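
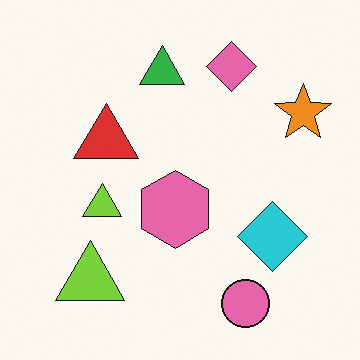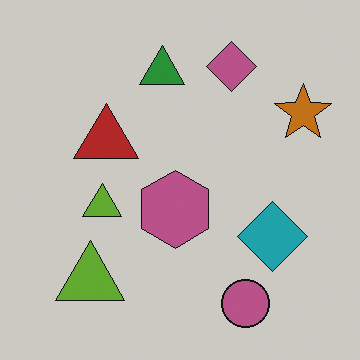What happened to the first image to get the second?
The image was slightly darkened.

Every pixel — background and shapes alike — is uniformly darkened.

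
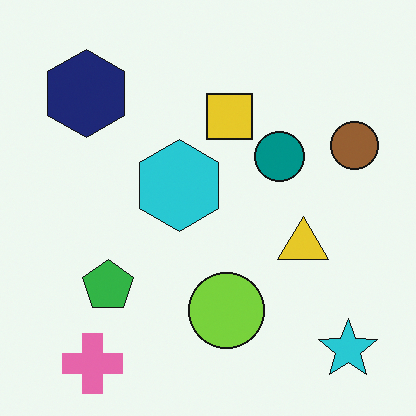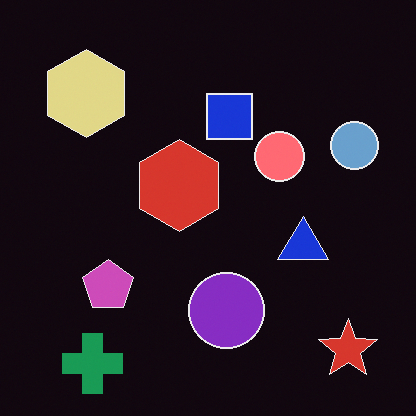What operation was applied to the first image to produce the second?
Color-inverted (negative).

The light background has become dark and every shape's color is its complement — a photographic negative.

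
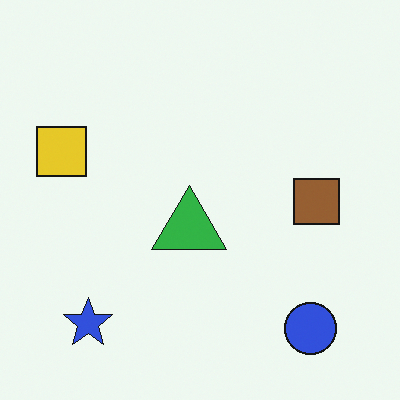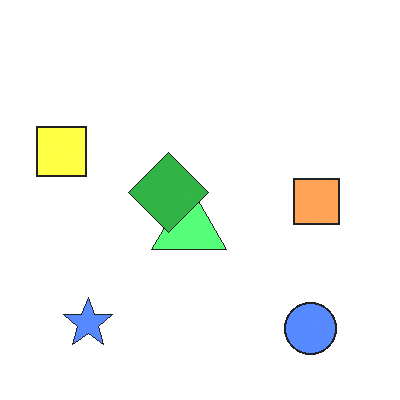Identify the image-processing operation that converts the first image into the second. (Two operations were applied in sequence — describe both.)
The transformation is: substantially brightened, then overlaid with an additional green diamond.

Every pixel — background and shapes alike — is uniformly brightened. A green diamond appears in the second image that is absent from the first.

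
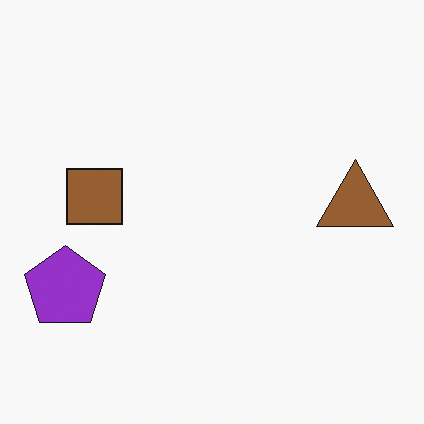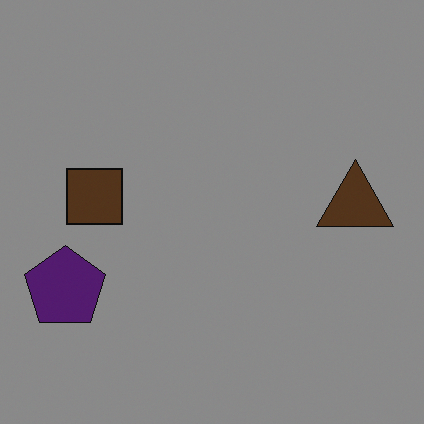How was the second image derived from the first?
It was noticeably darkened.

Every pixel — background and shapes alike — is uniformly darkened.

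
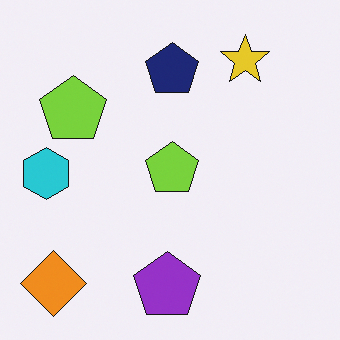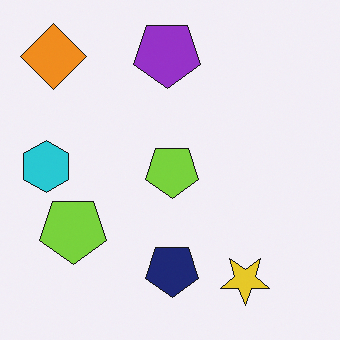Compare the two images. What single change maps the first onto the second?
The image was flipped vertically (top ↔ bottom).

The purple pentagon is in the bottom of the first image and the top of the second — shapes on opposite sides of the horizontal midline have swapped in a mirror flip.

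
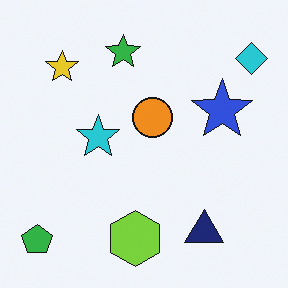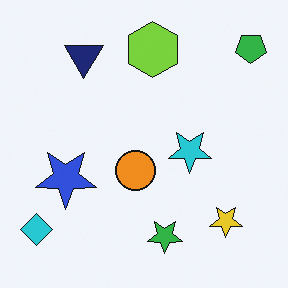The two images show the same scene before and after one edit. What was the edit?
The transformation is: rotated 180°.

The green pentagon sits in the bottom-left of the first image and the top-right of the second — consistent with a whole-image 180° rotation.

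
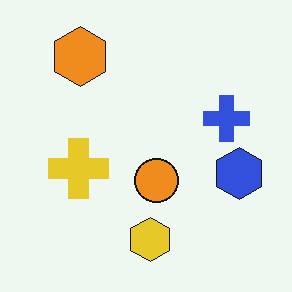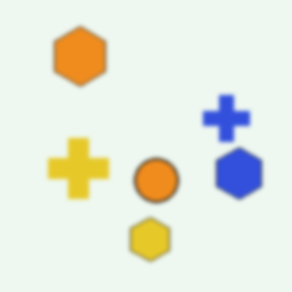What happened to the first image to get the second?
Given a subtle gaussian blur.

Shape edges and outlines are uniformly softened across the whole image.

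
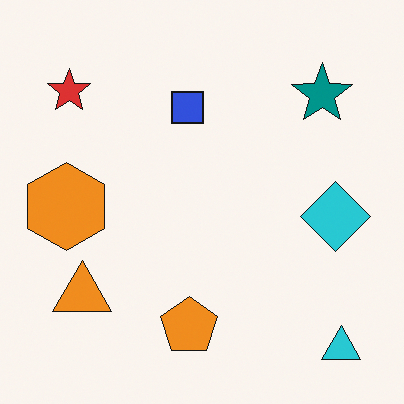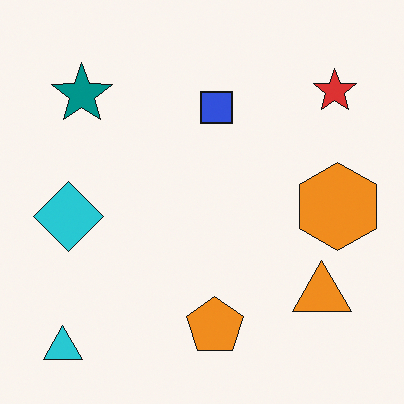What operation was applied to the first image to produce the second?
This is the original image flipped horizontally (left ↔ right).

The cyan triangle is in the bottom-right of the first image and the bottom-left of the second — shapes on opposite sides of the vertical midline have swapped in a mirror flip.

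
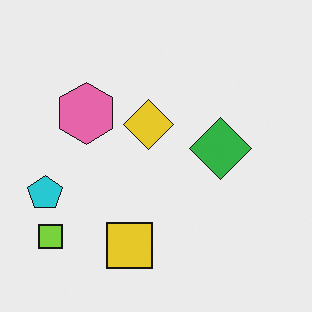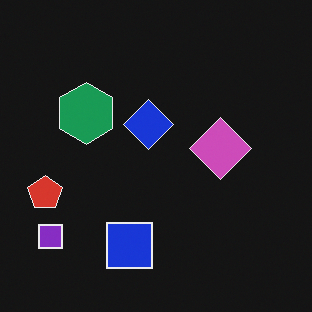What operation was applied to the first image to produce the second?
The transformation is: color-inverted (negative).

The light background has become dark and every shape's color is its complement — a photographic negative.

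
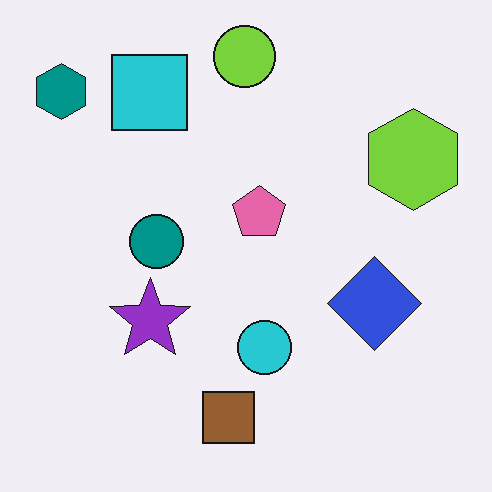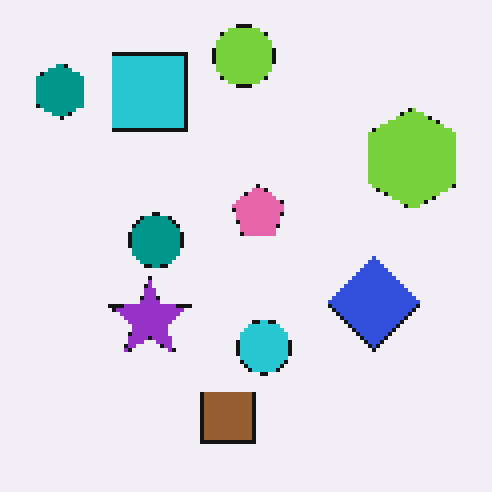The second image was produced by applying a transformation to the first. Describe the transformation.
This is the original image mildly pixelated.

Shapes are reduced to large square blocks; fine edges and outlines are lost — a downscale-then-upscale (mosaic) effect.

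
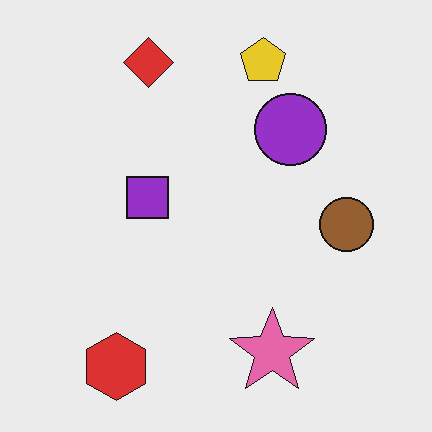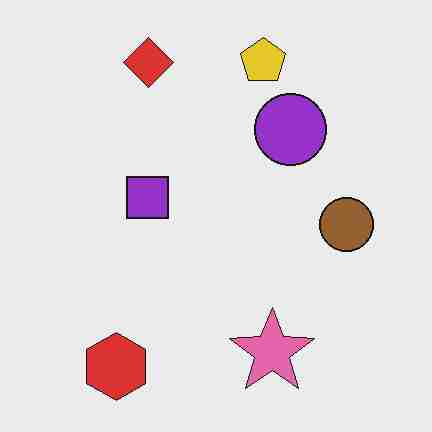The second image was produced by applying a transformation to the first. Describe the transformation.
Heavily JPEG-compressed with obvious blocking artifacts.

Blocky 8×8 compression artifacts appear around shape edges and the flat background shows ringing — characteristic JPEG degradation.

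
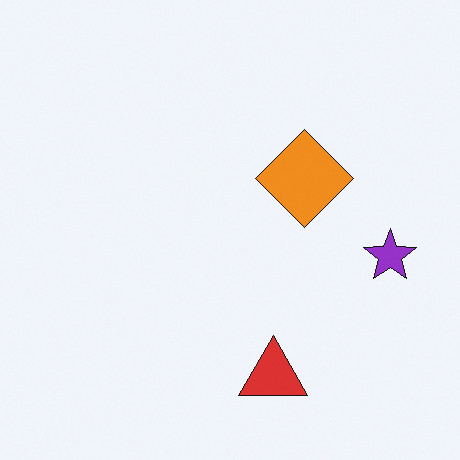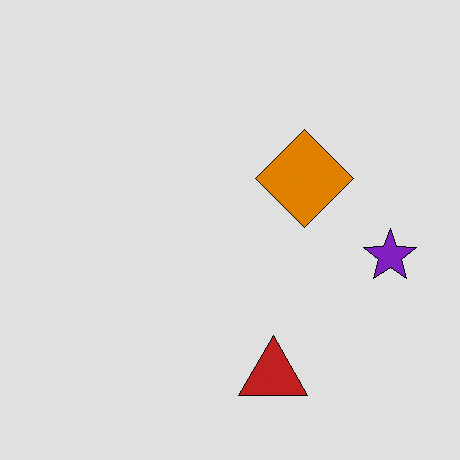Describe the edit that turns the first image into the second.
The second image is the first posterized to a reduced palette.

Each flat color has snapped to a coarser quantized level — most visibly, the near-white background has dropped to a flat grey.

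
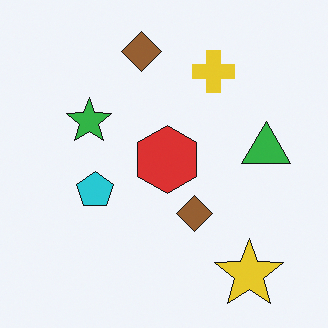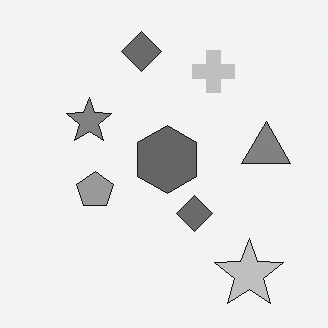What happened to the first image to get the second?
The image was converted to grayscale.

All color is removed — every shape is now a shade of grey.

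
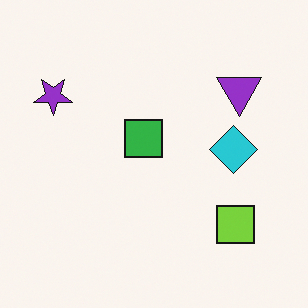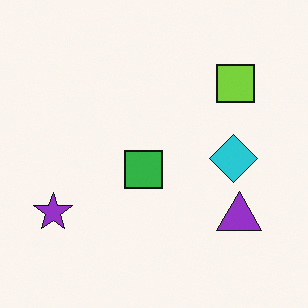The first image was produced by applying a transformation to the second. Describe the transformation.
This is the original image flipped vertically (top ↔ bottom).

The lime square is in the top-right of the second image and the bottom-right of the first — shapes on opposite sides of the horizontal midline have swapped in a mirror flip.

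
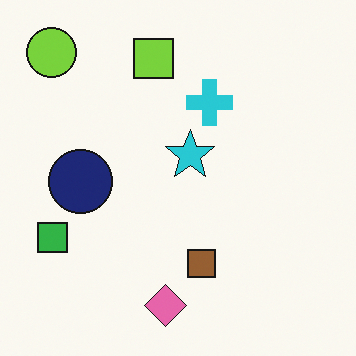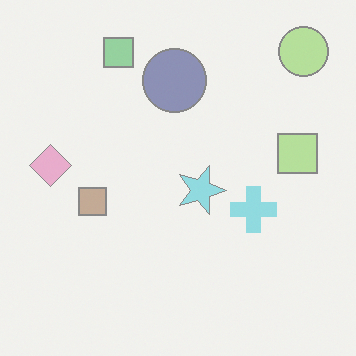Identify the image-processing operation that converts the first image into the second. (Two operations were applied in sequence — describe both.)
This is the original image rotated 90° clockwise, then given much lower contrast.

The lime circle sits in the top-left of the first image and the top-right of the second — consistent with a whole-image 90° clockwise rotation. Tones are pushed toward mid-grey across the whole image — a global contrast change.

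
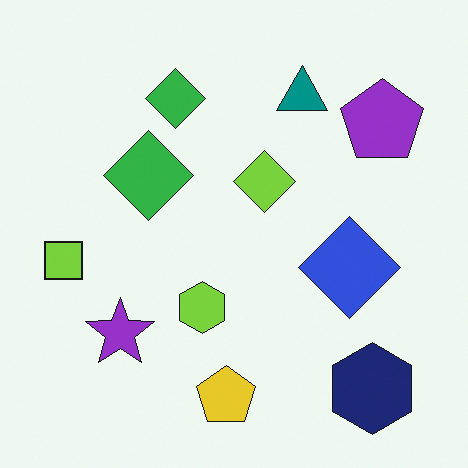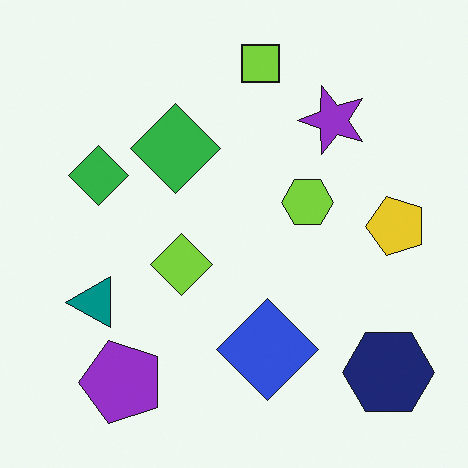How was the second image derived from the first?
The image was transposed (reflected across the top-left ↔ bottom-right diagonal).

Shapes have swapped their row and column positions — what was in the top-right is now in the bottom-left — a diagonal reflection.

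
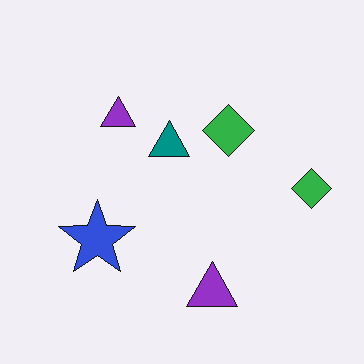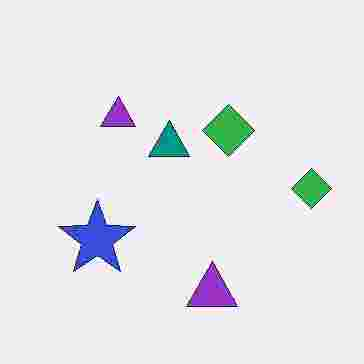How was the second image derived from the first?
The image was heavily JPEG-compressed with obvious blocking artifacts.

Blocky 8×8 compression artifacts appear around shape edges and the flat background shows ringing — characteristic JPEG degradation.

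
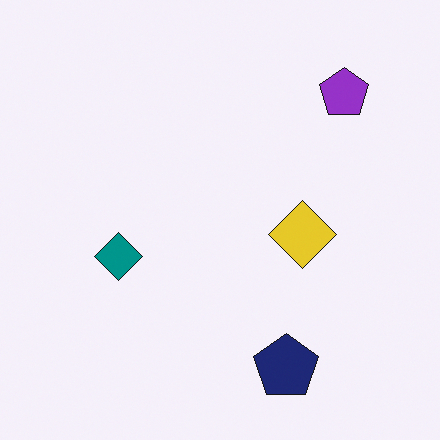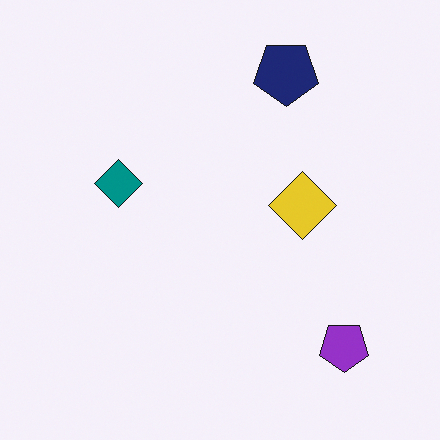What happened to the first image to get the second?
This is the original image flipped vertically (top ↔ bottom).

The navy pentagon is in the bottom of the first image and the top of the second — shapes on opposite sides of the horizontal midline have swapped in a mirror flip.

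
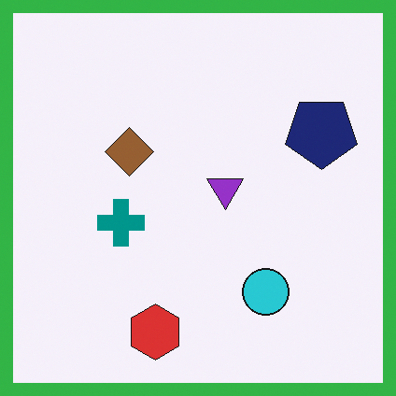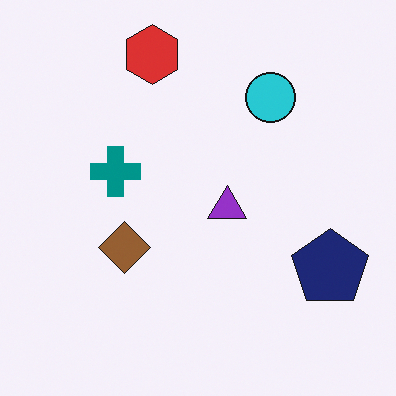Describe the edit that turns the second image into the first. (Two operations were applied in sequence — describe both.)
The first image is the second flipped vertically (top ↔ bottom), then framed with a green border.

The red hexagon is in the top of the second image and the bottom of the first — shapes on opposite sides of the horizontal midline have swapped in a mirror flip. A solid green frame runs around the edge of the first image, with the content slightly shrunk inside it.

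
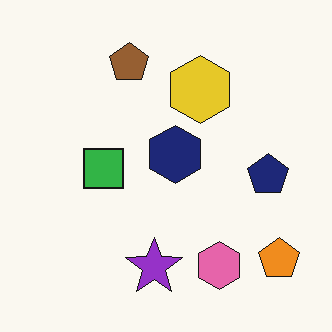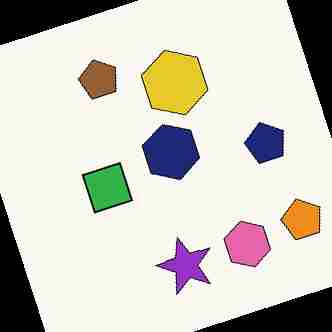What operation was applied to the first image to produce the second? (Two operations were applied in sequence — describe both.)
It was rotated counter-clockwise by a clearly visible amount, then heavily JPEG-compressed with obvious blocking artifacts.

Every shape is tilted by the same angle and the image corners show triangular fill wedges — a whole-image rotation by a non-right angle. Blocky 8×8 compression artifacts appear around shape edges and the flat background shows ringing — characteristic JPEG degradation.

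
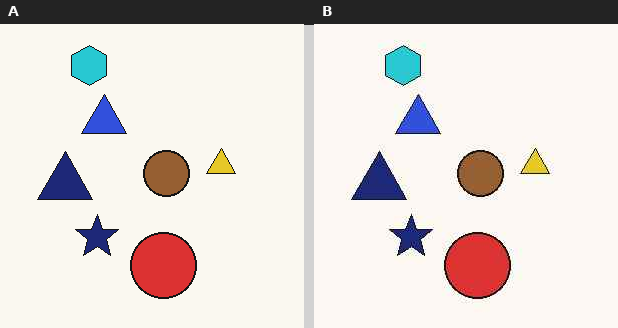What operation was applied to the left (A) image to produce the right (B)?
This is the original image JPEG-compressed with visible artifacts.

Blocky 8×8 compression artifacts appear around shape edges and the flat background shows ringing — characteristic JPEG degradation.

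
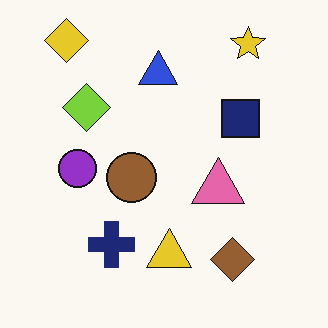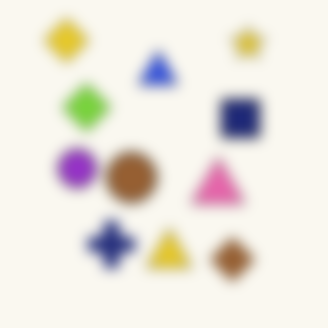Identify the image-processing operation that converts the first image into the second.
This is the original image strongly gaussian-blurred.

Shape edges and outlines are uniformly softened across the whole image.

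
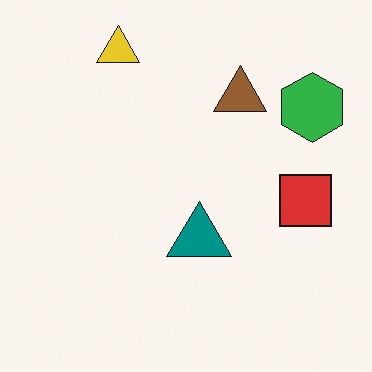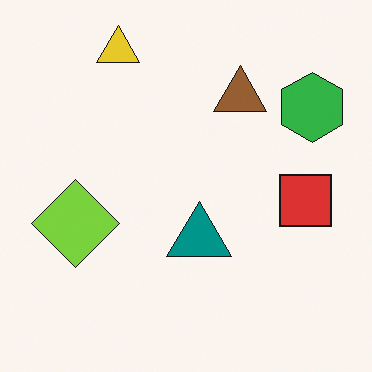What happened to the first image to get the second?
The image was overlaid with an additional lime diamond.

A lime diamond appears in the second image that is absent from the first.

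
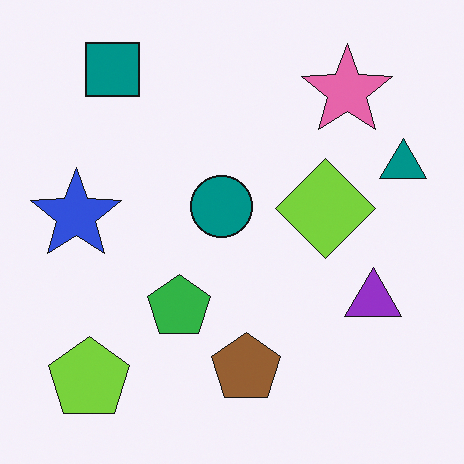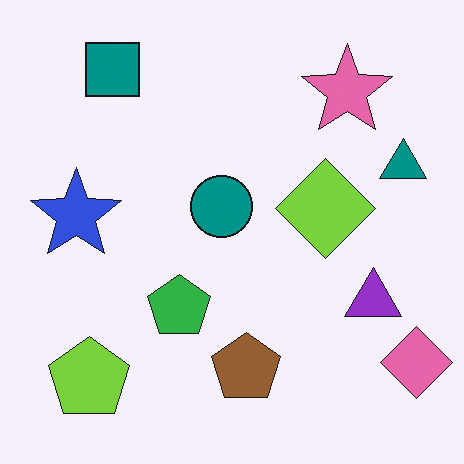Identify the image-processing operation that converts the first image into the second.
This is the original image overlaid with an additional pink diamond.

A pink diamond appears in the second image that is absent from the first.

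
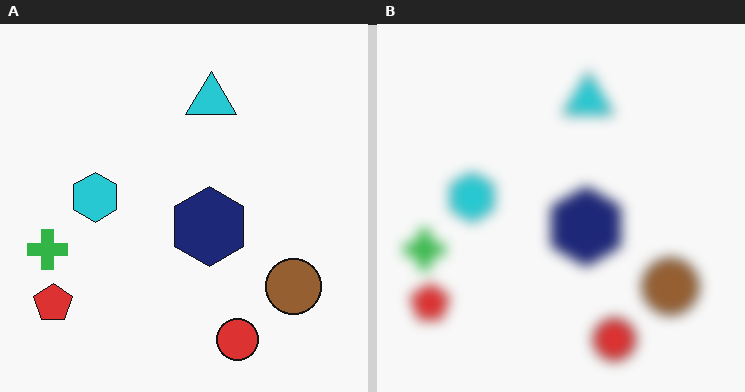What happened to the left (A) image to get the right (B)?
This is the original image strongly gaussian-blurred.

Shape edges and outlines are uniformly softened across the whole image.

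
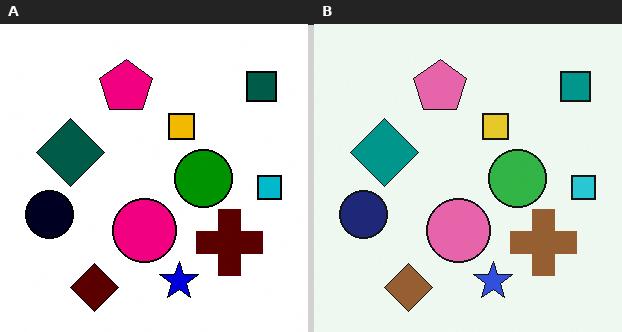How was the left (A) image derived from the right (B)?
The transformation is: given much higher contrast.

Tones are pushed away from mid-grey across the whole image — a global contrast change.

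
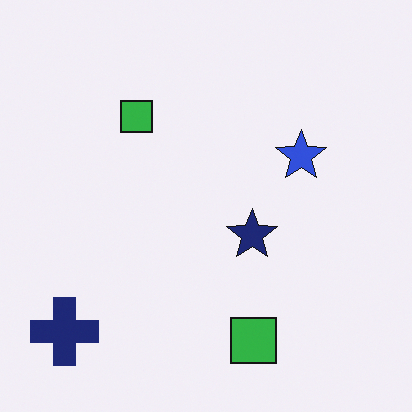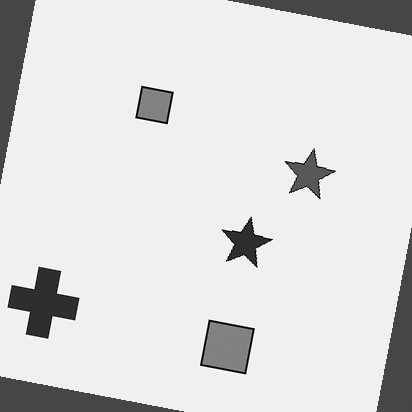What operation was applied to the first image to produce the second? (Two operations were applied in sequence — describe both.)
This is the original image converted to grayscale, then rotated clockwise by a few degrees.

All color is removed — every shape is now a shade of grey. Every shape is tilted by the same angle and the image corners show triangular fill wedges — a whole-image rotation by a non-right angle.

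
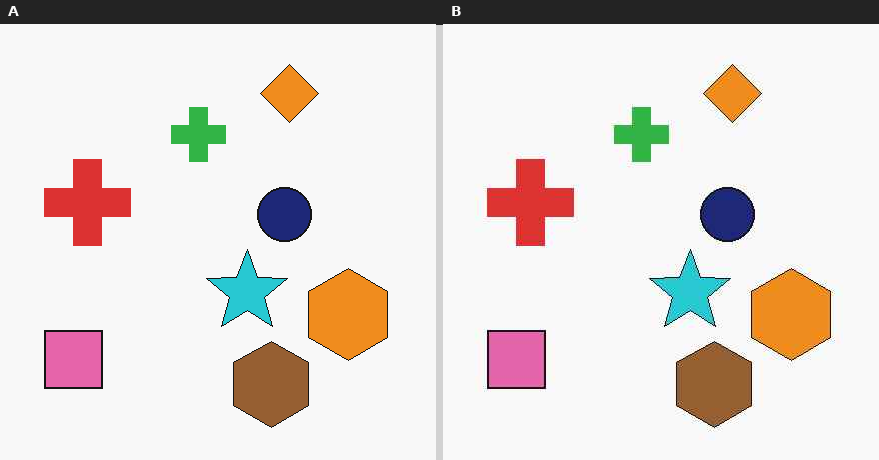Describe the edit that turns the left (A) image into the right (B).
It was given moderate JPEG compression.

Blocky 8×8 compression artifacts appear around shape edges and the flat background shows ringing — characteristic JPEG degradation.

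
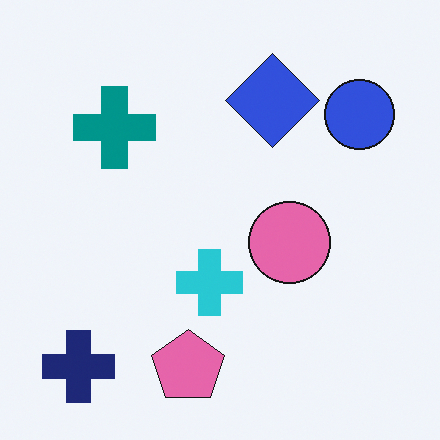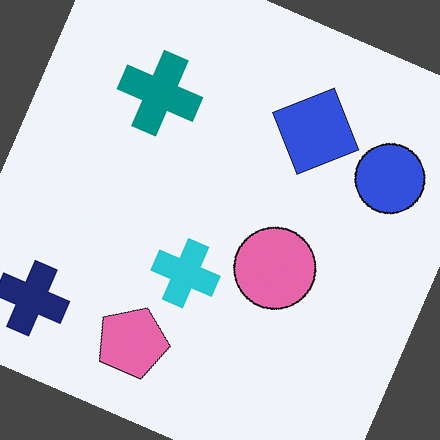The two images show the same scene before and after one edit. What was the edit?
The transformation is: rotated clockwise by a moderate amount.

Every shape is tilted by the same angle and the image corners show triangular fill wedges — a whole-image rotation by a non-right angle.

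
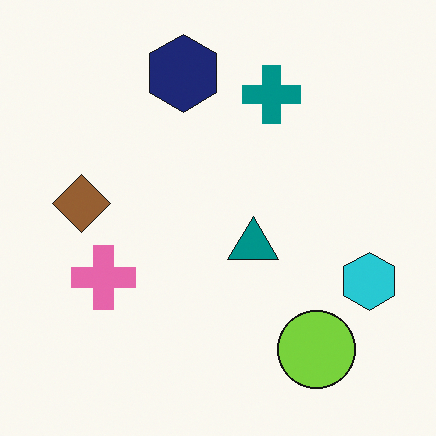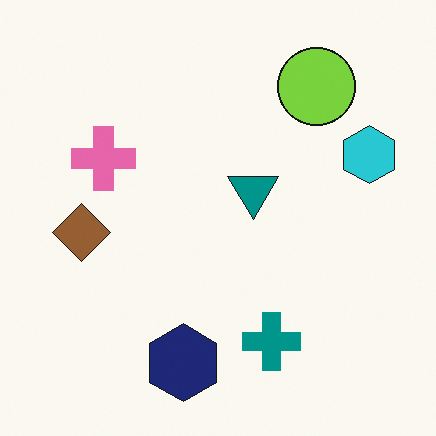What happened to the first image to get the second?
The image was flipped vertically (top ↔ bottom).

The navy hexagon is in the top of the first image and the bottom of the second — shapes on opposite sides of the horizontal midline have swapped in a mirror flip.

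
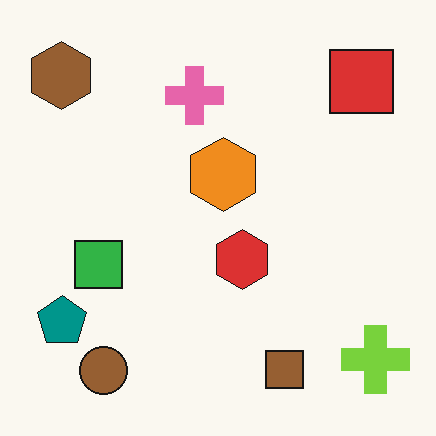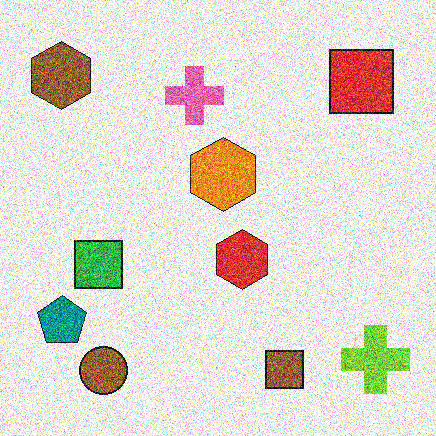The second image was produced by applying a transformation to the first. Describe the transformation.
The second image is the first degraded with heavy additive noise.

Random speckle covers the whole image, including the flat background.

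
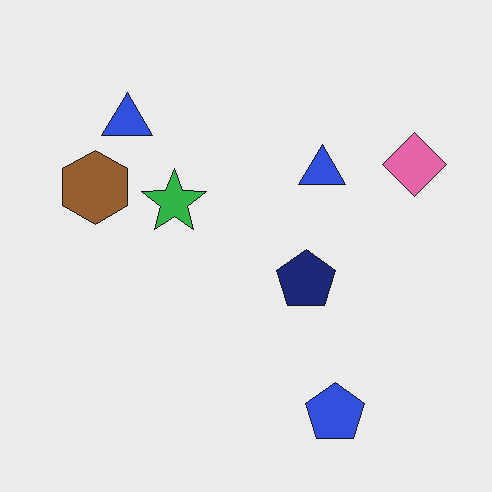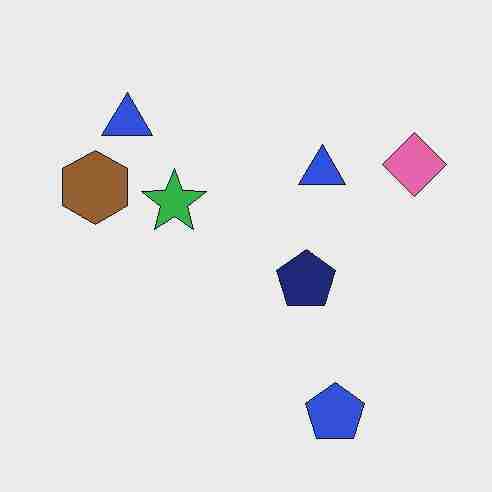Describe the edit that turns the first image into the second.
The second image is the first heavily JPEG-compressed with obvious blocking artifacts.

Blocky 8×8 compression artifacts appear around shape edges and the flat background shows ringing — characteristic JPEG degradation.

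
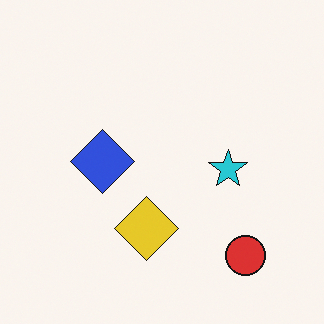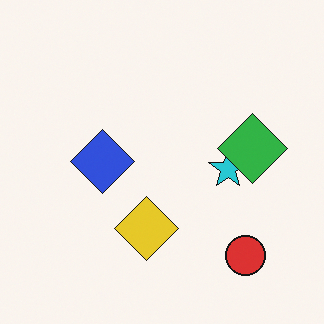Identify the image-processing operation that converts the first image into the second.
Overlaid with an additional green diamond.

A green diamond appears in the second image that is absent from the first.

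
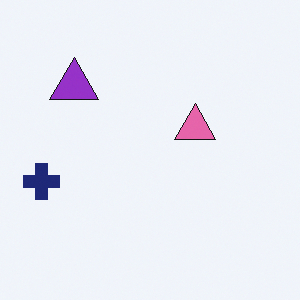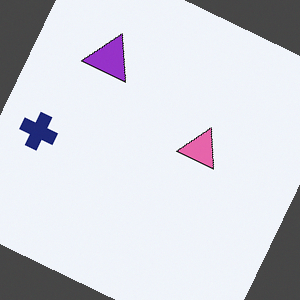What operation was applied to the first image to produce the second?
It was rotated clockwise by a moderate amount.

Every shape is tilted by the same angle and the image corners show triangular fill wedges — a whole-image rotation by a non-right angle.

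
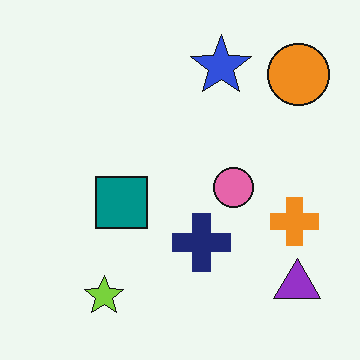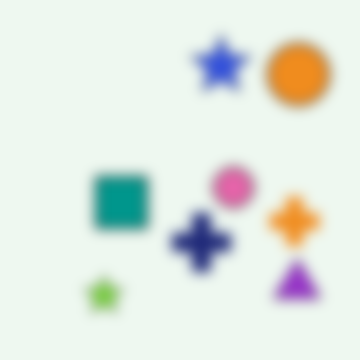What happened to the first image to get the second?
This is the original image heavily blurred.

Shape edges and outlines are uniformly softened across the whole image.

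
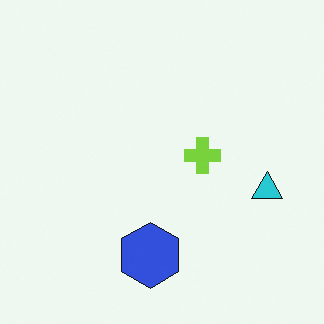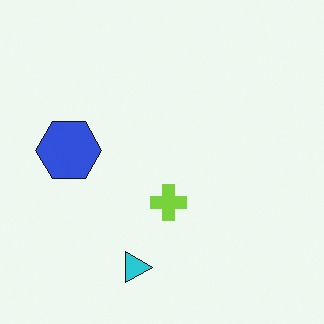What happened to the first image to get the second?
It was rotated 90° clockwise.

The cyan triangle sits in the right of the first image and the bottom of the second — consistent with a whole-image 90° clockwise rotation.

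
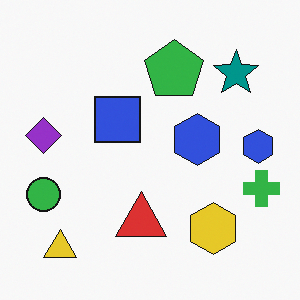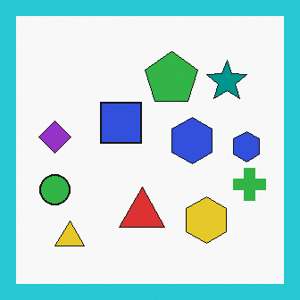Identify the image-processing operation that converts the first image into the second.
This is the original image framed with a cyan border.

A solid cyan frame runs around the edge of the second image, with the content slightly shrunk inside it.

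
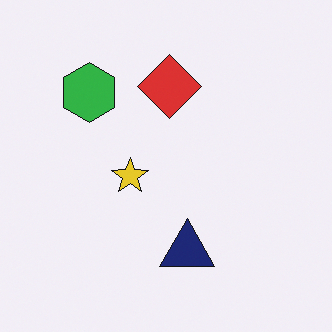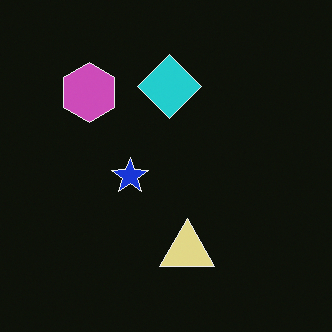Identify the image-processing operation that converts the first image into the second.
The transformation is: color-inverted (negative).

The light background has become dark and every shape's color is its complement — a photographic negative.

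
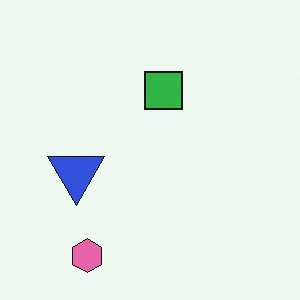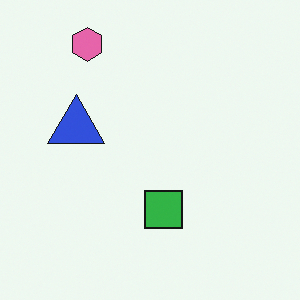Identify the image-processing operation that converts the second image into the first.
The first image is the second flipped vertically (top ↔ bottom).

The pink hexagon is in the top-left of the second image and the bottom-left of the first — shapes on opposite sides of the horizontal midline have swapped in a mirror flip.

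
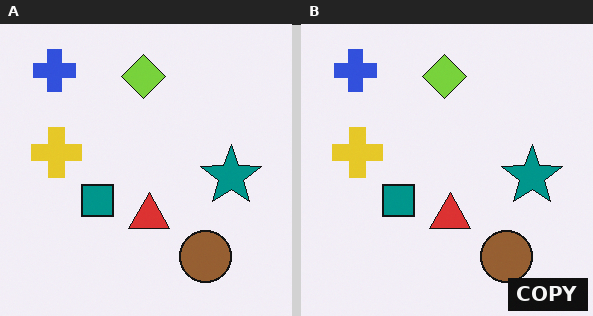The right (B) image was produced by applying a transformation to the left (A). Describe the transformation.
The right (B) image is the left (A) watermarked with the text "COPY" in the lower-right corner.

A dark label reading "COPY" appears in the lower-right corner.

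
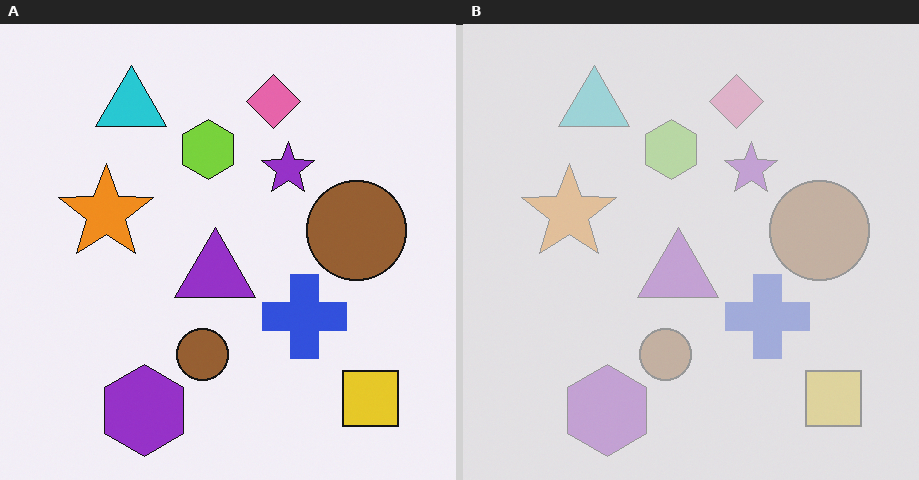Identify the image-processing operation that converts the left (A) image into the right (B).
The image was washed out (contrast reduced).

Tones are pushed toward mid-grey across the whole image — a global contrast change.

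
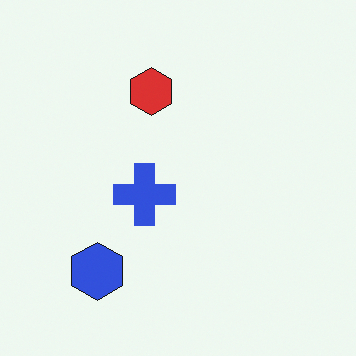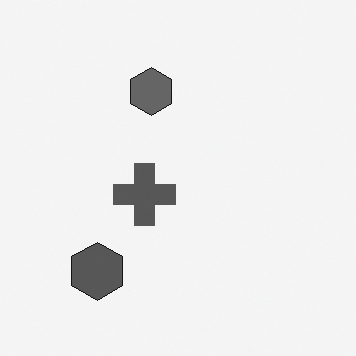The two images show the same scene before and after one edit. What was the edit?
The transformation is: converted to grayscale.

All color is removed — every shape is now a shade of grey.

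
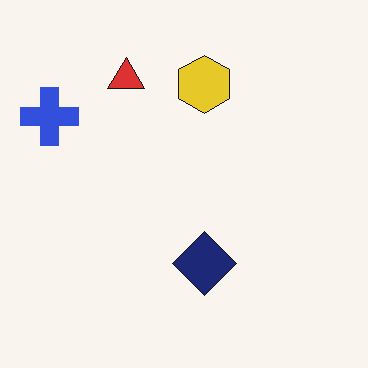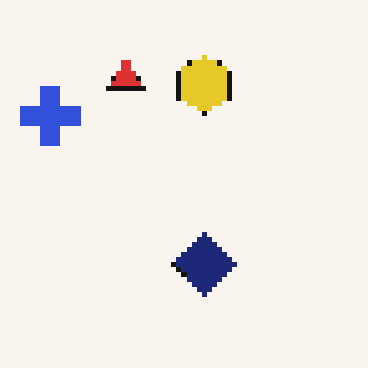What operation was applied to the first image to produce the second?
The transformation is: lightly pixelated (a mild mosaic effect).

Shapes are reduced to large square blocks; fine edges and outlines are lost — a downscale-then-upscale (mosaic) effect.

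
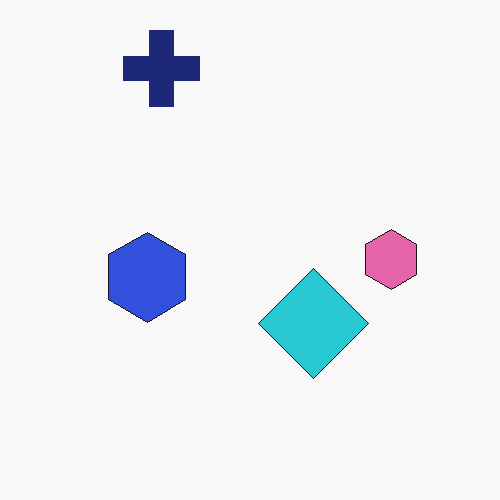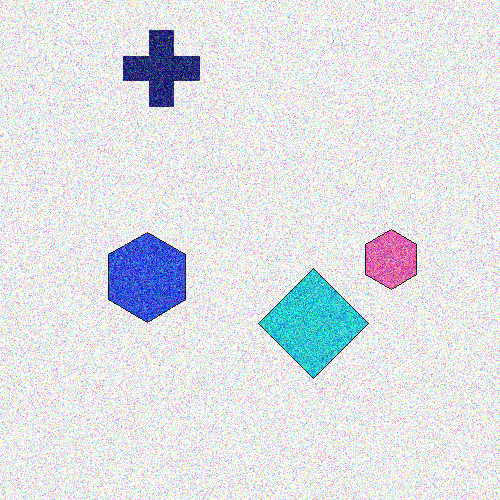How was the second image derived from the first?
The second image is the first degraded with a thick layer of grain.

Random speckle covers the whole image, including the flat background.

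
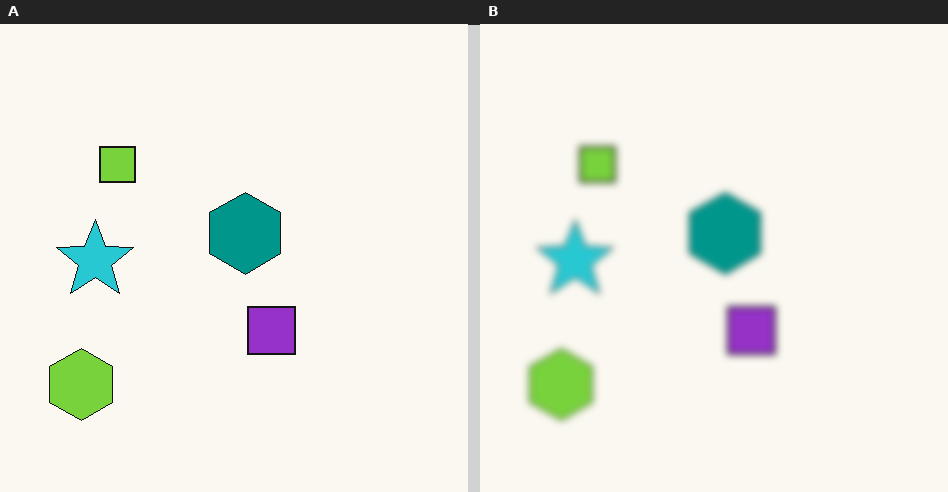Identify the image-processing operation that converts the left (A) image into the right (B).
The transformation is: noticeably gaussian-blurred.

Shape edges and outlines are uniformly softened across the whole image.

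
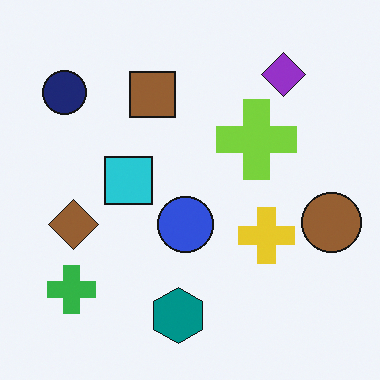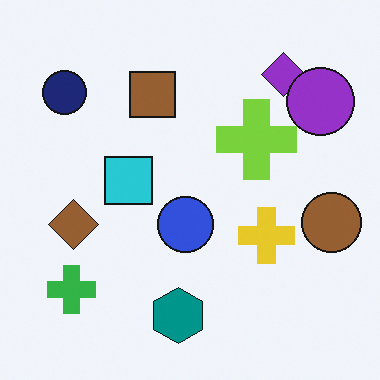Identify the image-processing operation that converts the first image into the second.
This is the original image overlaid with an additional purple circle.

A purple circle appears in the second image that is absent from the first.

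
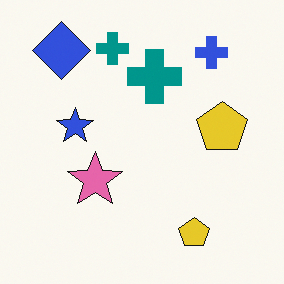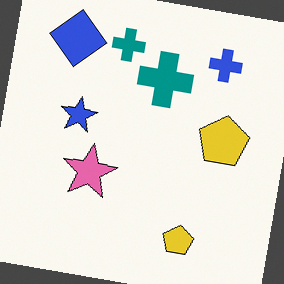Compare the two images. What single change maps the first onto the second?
It was rotated clockwise by a few degrees.

Every shape is tilted by the same angle and the image corners show triangular fill wedges — a whole-image rotation by a non-right angle.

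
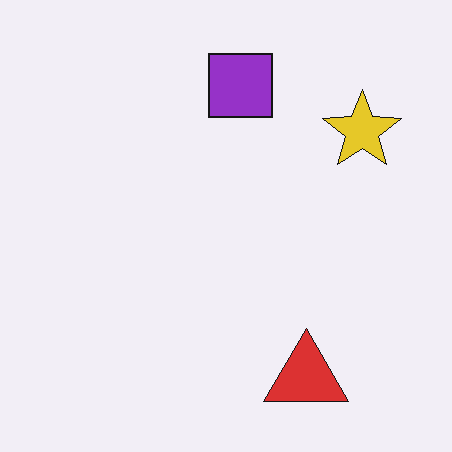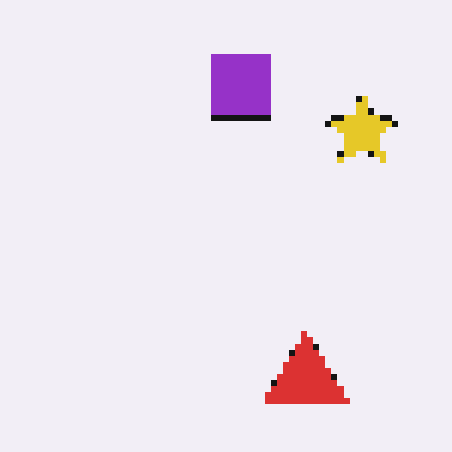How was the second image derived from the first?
Moderately pixelated.

Shapes are reduced to large square blocks; fine edges and outlines are lost — a downscale-then-upscale (mosaic) effect.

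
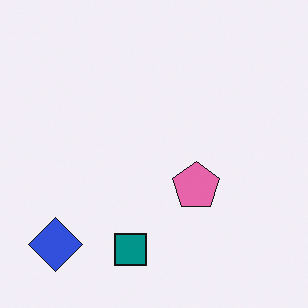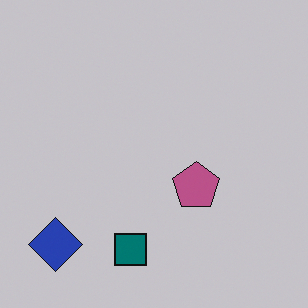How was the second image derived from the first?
Slightly darkened.

Every pixel — background and shapes alike — is uniformly darkened.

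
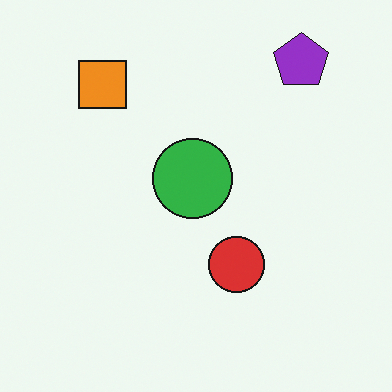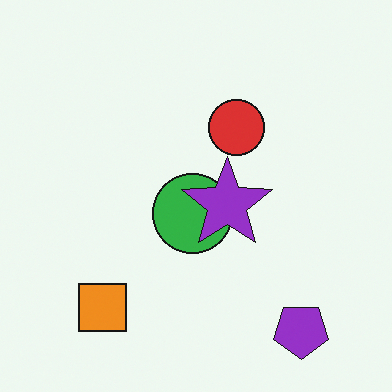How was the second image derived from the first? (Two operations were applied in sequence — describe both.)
The second image is the first flipped vertically (top ↔ bottom), then overlaid with an additional purple star.

The purple pentagon is in the top-right of the first image and the bottom-right of the second — shapes on opposite sides of the horizontal midline have swapped in a mirror flip. A purple star appears in the second image that is absent from the first.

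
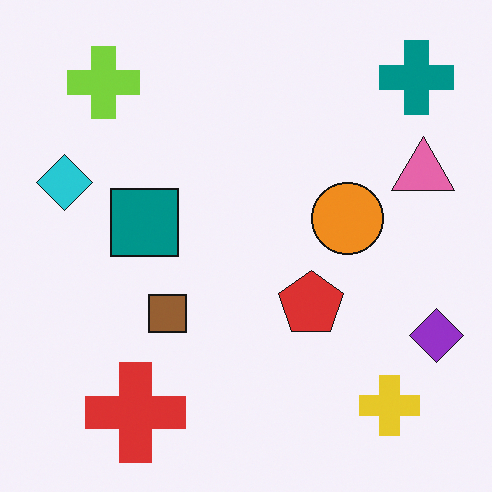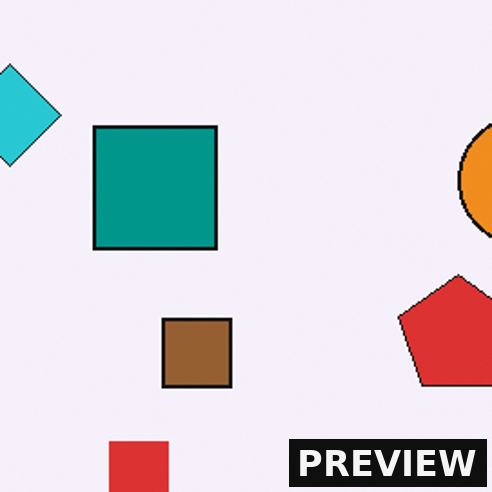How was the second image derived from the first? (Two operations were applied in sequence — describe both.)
It was cropped tightly and scaled back up, then watermarked with the text "PREVIEW" in the lower-right corner.

The visible shapes are larger and the field of view is narrower; shapes near the original edges may be partly or wholly outside the frame — a crop-and-rescale. A dark label reading "PREVIEW" appears in the lower-right corner.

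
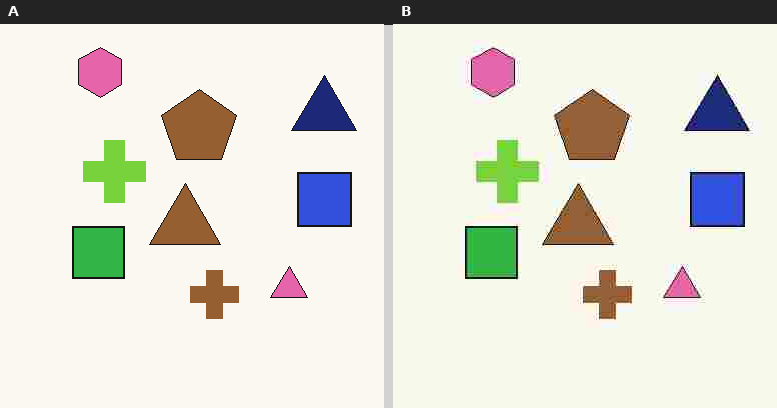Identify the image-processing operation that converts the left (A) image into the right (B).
The transformation is: heavily JPEG-compressed with obvious blocking artifacts.

Blocky 8×8 compression artifacts appear around shape edges and the flat background shows ringing — characteristic JPEG degradation.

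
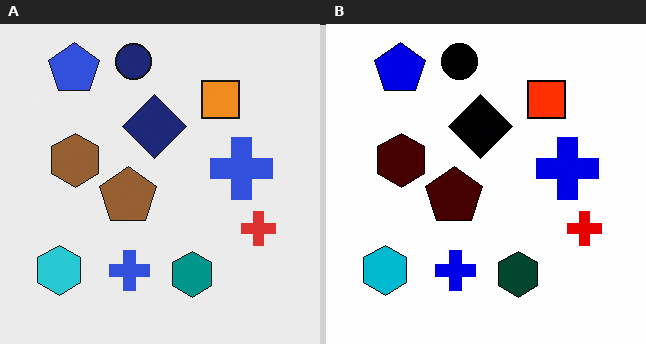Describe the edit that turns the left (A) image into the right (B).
The image was boosted in contrast.

Tones are pushed away from mid-grey across the whole image — a global contrast change.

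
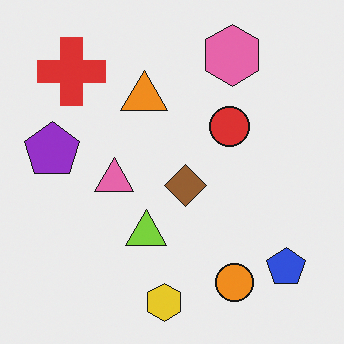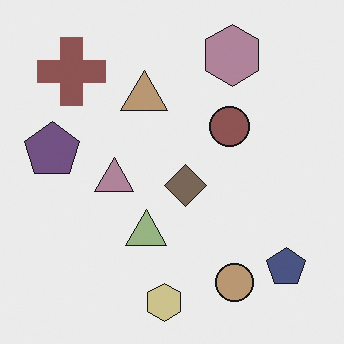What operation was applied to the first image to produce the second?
The transformation is: heavily desaturated.

All colors are more muted and greyish — a global saturation change.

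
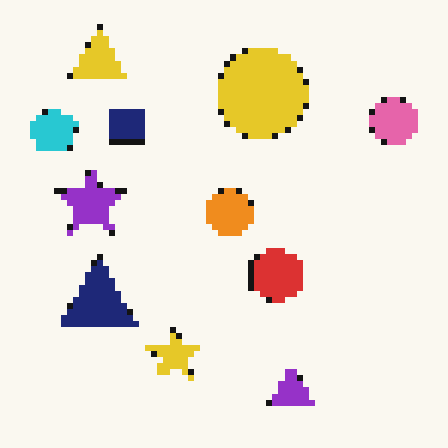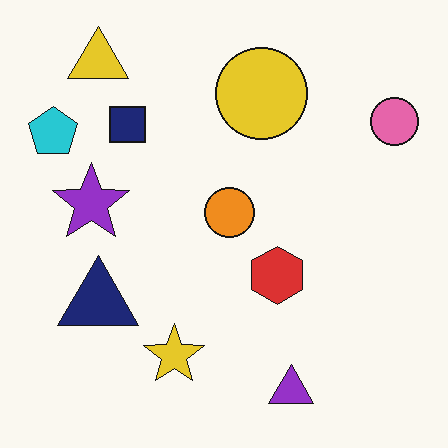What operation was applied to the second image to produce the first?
Moderately pixelated.

Shapes are reduced to large square blocks; fine edges and outlines are lost — a downscale-then-upscale (mosaic) effect.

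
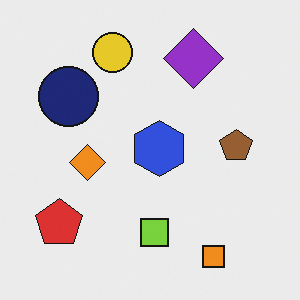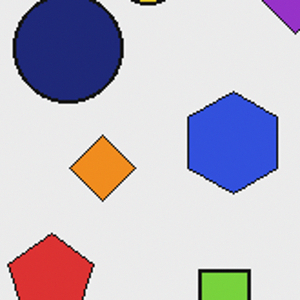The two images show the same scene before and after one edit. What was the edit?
The image was cropped tightly and scaled back up.

The visible shapes are larger and the field of view is narrower; shapes near the original edges may be partly or wholly outside the frame — a crop-and-rescale.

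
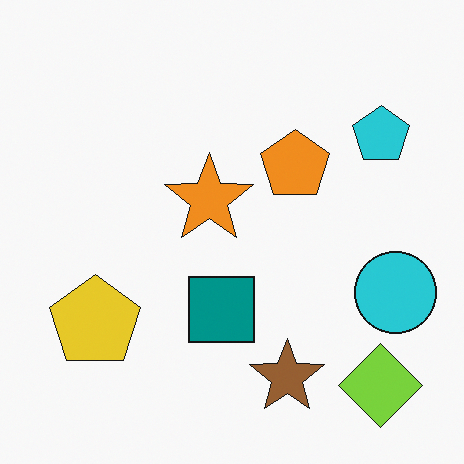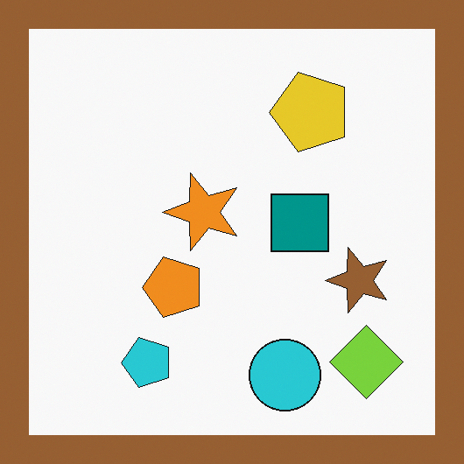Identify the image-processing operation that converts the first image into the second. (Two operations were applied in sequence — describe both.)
The image was transposed (reflected across the top-left ↔ bottom-right diagonal), then framed with a brown border.

Shapes have swapped their row and column positions — what was in the top-right is now in the bottom-left — a diagonal reflection. A solid brown frame runs around the edge of the second image, with the content slightly shrunk inside it.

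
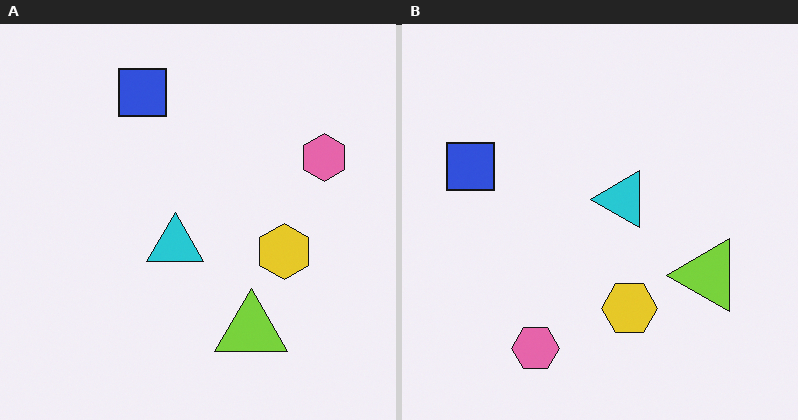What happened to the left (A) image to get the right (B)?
The image was transposed (reflected across the top-left ↔ bottom-right diagonal).

Shapes have swapped their row and column positions — what was in the top-right is now in the bottom-left — a diagonal reflection.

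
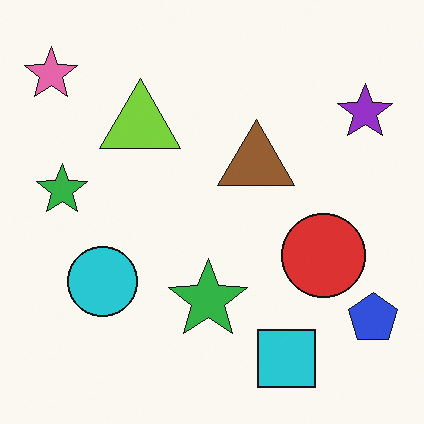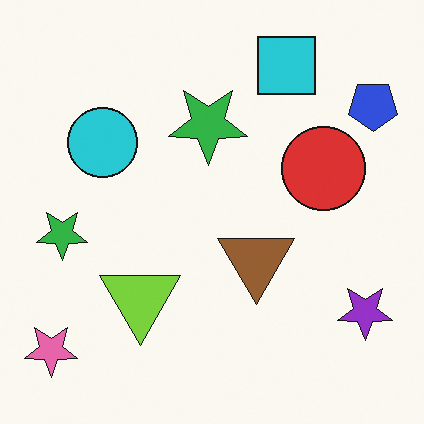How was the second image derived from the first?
This is the original image flipped vertically (top ↔ bottom).

The cyan square is in the bottom-right of the first image and the top-right of the second — shapes on opposite sides of the horizontal midline have swapped in a mirror flip.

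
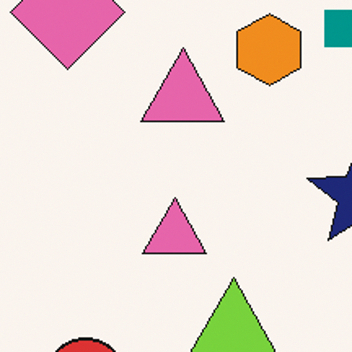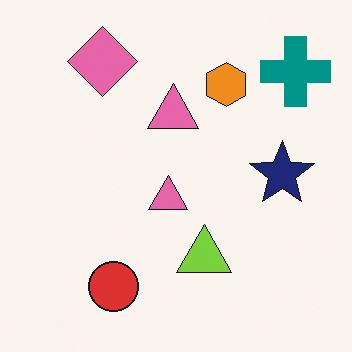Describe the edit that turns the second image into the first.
The transformation is: cropped to a noticeably smaller region and rescaled.

The visible shapes are larger and the field of view is narrower; shapes near the original edges may be partly or wholly outside the frame — a crop-and-rescale.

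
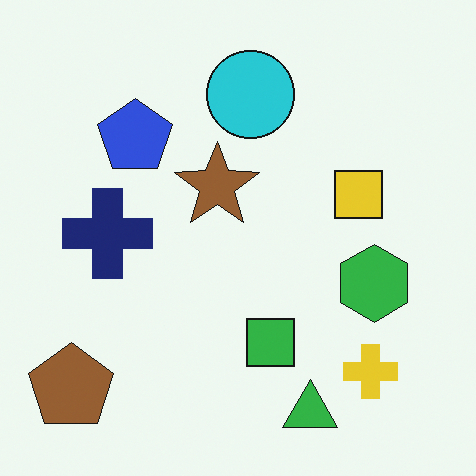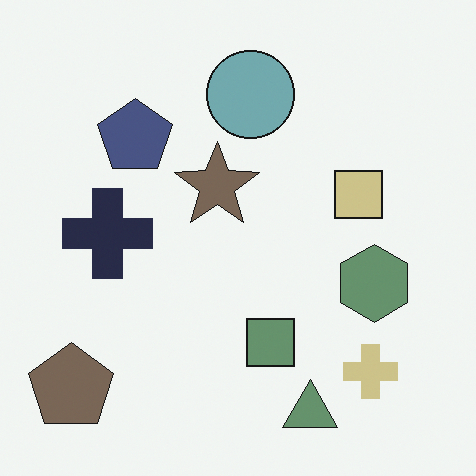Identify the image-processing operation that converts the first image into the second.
This is the original image made much more muted (saturation change).

All colors are more muted and greyish — a global saturation change.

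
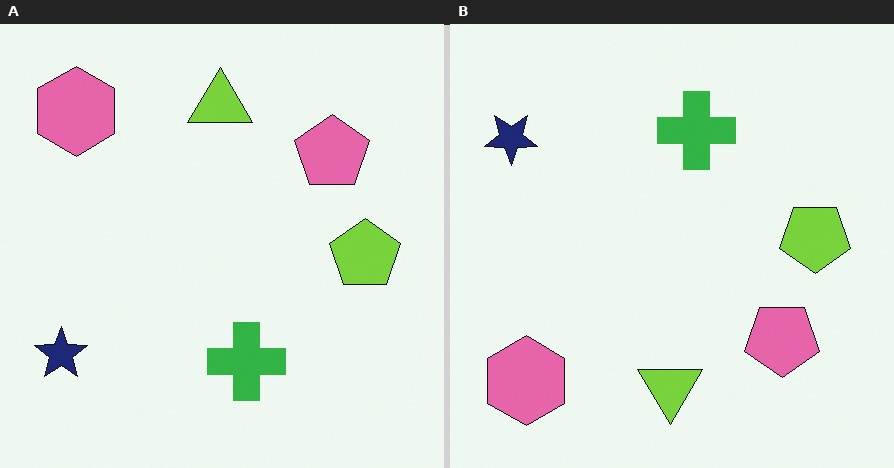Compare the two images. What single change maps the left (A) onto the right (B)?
The right (B) image is the left (A) flipped vertically (top ↔ bottom).

The lime triangle is in the top of the left (A) image and the bottom of the right (B) — shapes on opposite sides of the horizontal midline have swapped in a mirror flip.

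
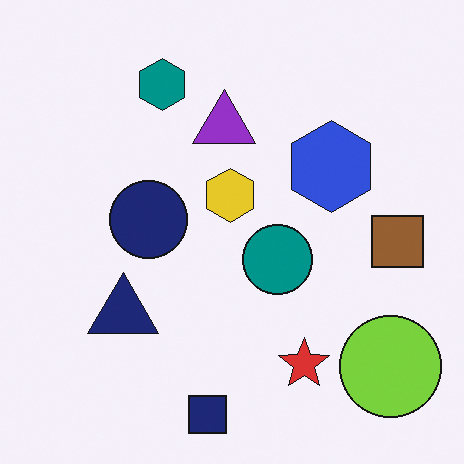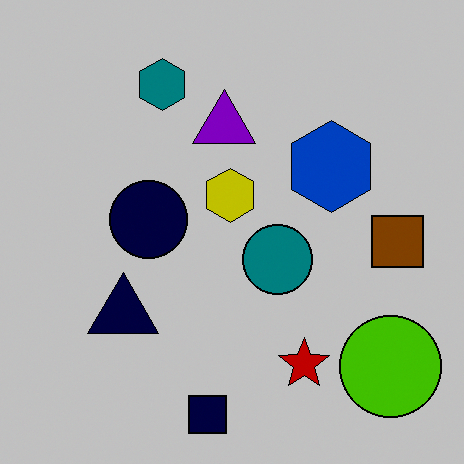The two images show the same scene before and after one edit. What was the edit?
The image was aggressively posterized.

Each flat color has snapped to a coarser quantized level — most visibly, the near-white background has dropped to a flat grey.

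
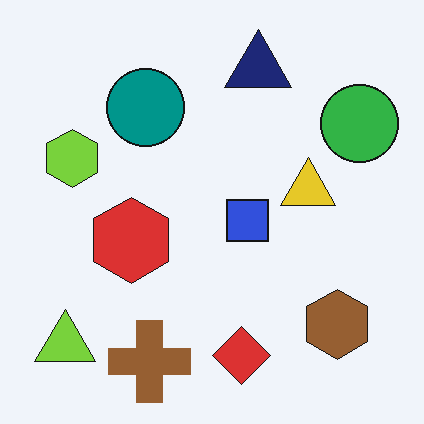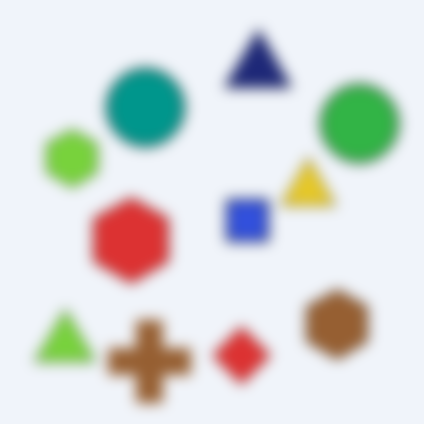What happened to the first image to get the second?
The second image is the first heavily blurred.

Shape edges and outlines are uniformly softened across the whole image.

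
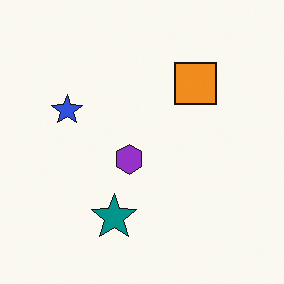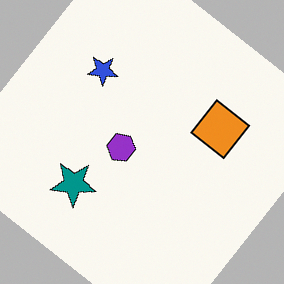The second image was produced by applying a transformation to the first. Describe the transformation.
The transformation is: rotated clockwise by a large amount — several tens of degrees.

Every shape is tilted by the same angle and the image corners show triangular fill wedges — a whole-image rotation by a non-right angle.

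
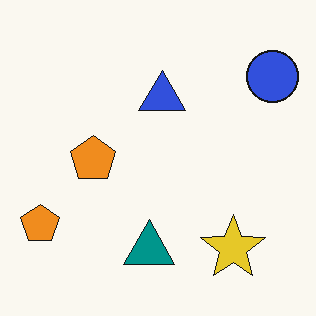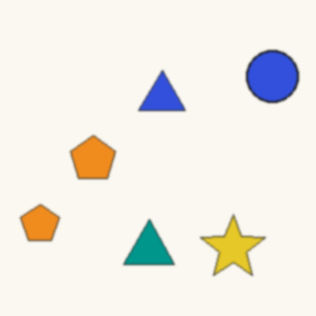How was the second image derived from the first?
This is the original image given a subtle gaussian blur.

Shape edges and outlines are uniformly softened across the whole image.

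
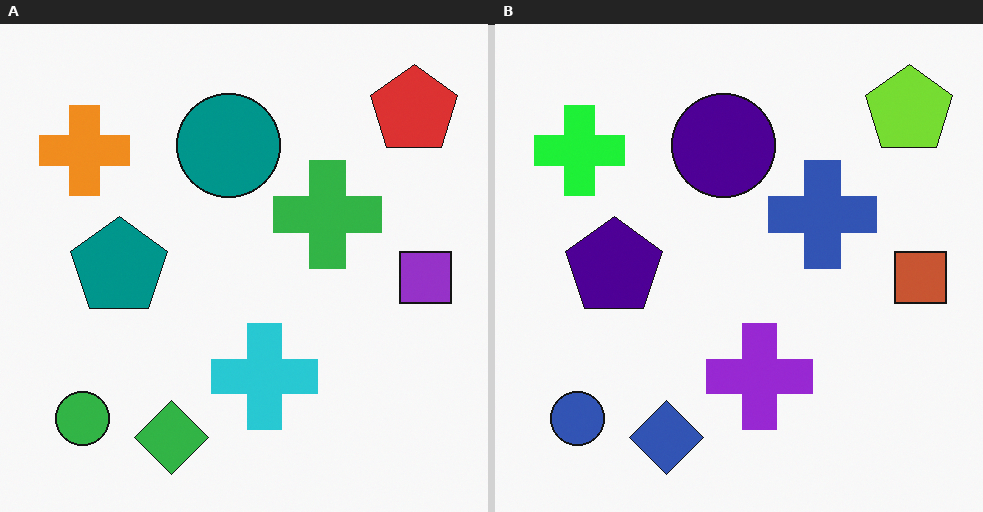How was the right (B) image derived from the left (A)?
The image was hue-shifted noticeably.

Every shape's color has rotated by the same amount around the hue wheel — a uniform hue shift.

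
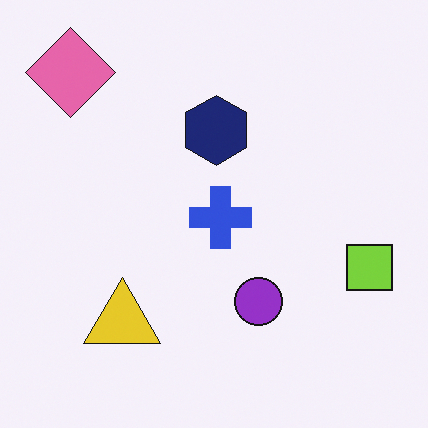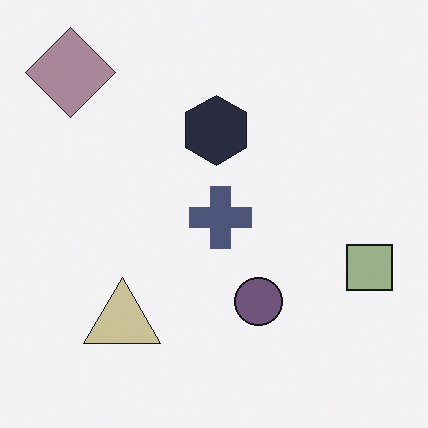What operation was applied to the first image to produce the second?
Heavily desaturated.

All colors are more muted and greyish — a global saturation change.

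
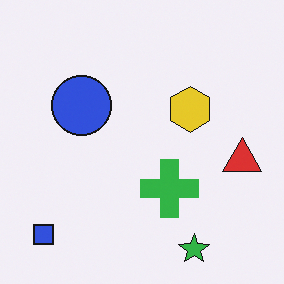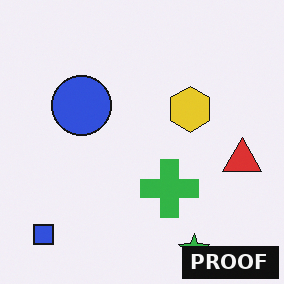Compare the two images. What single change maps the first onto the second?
The second image is the first watermarked with the text "PROOF" in the lower-right corner.

A dark label reading "PROOF" appears in the lower-right corner.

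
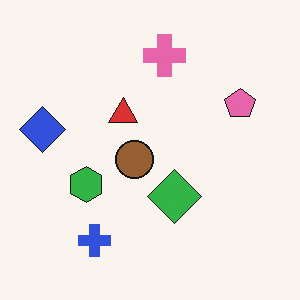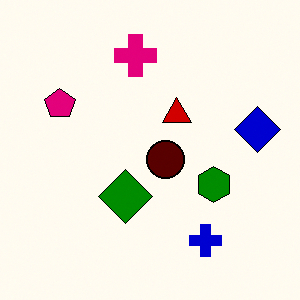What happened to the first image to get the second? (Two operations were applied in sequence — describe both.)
Flipped horizontally (left ↔ right), then boosted in contrast.

The blue diamond is in the left of the first image and the right of the second — shapes on opposite sides of the vertical midline have swapped in a mirror flip. Tones are pushed away from mid-grey across the whole image — a global contrast change.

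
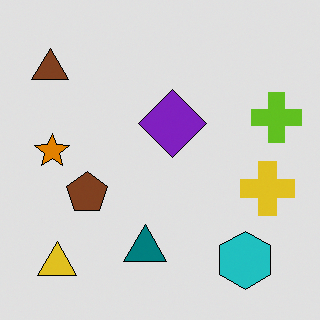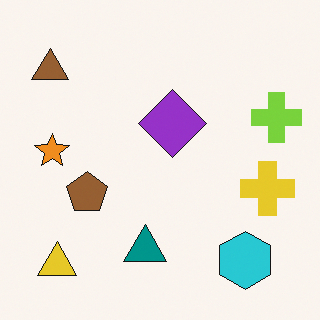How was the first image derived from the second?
The image was moderately posterized.

Each flat color has snapped to a coarser quantized level — most visibly, the near-white background has dropped to a flat grey.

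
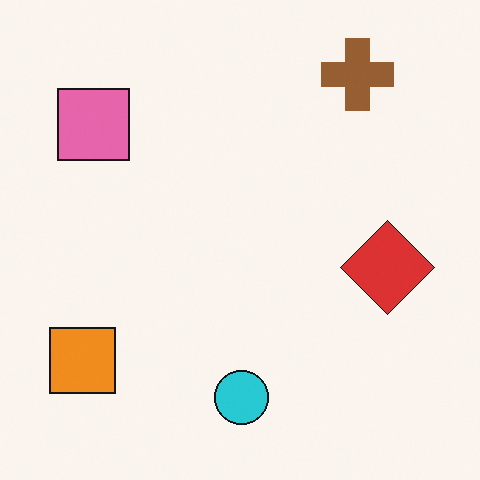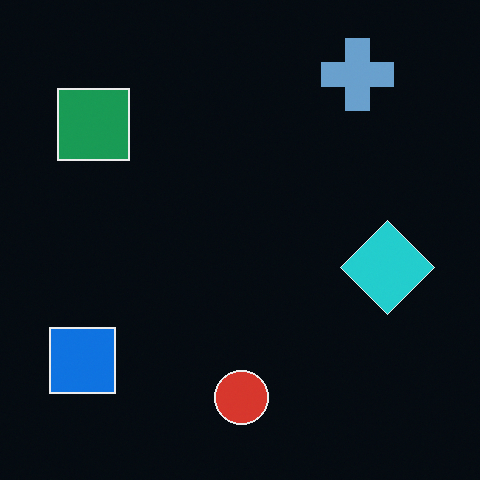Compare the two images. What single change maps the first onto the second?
It was color-inverted (negative).

The light background has become dark and every shape's color is its complement — a photographic negative.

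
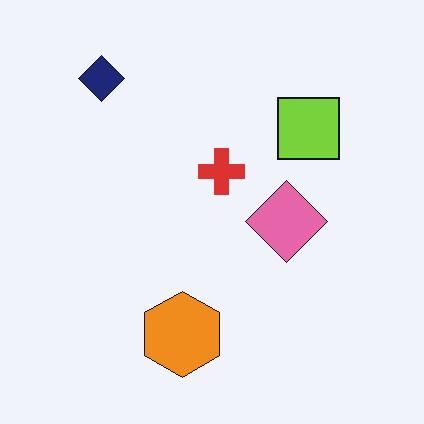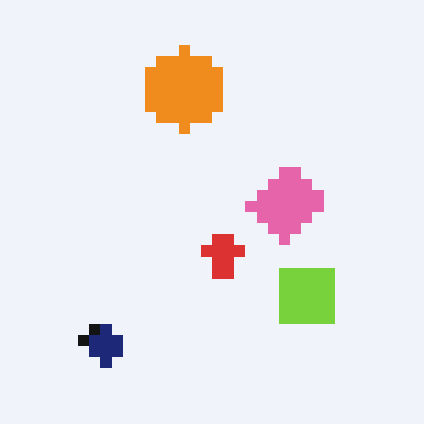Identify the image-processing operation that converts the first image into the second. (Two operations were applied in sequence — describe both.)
The transformation is: flipped vertically (top ↔ bottom), then coarsely pixelated.

The navy diamond is in the top-left of the first image and the bottom-left of the second — shapes on opposite sides of the horizontal midline have swapped in a mirror flip. Shapes are reduced to large square blocks; fine edges and outlines are lost — a downscale-then-upscale (mosaic) effect.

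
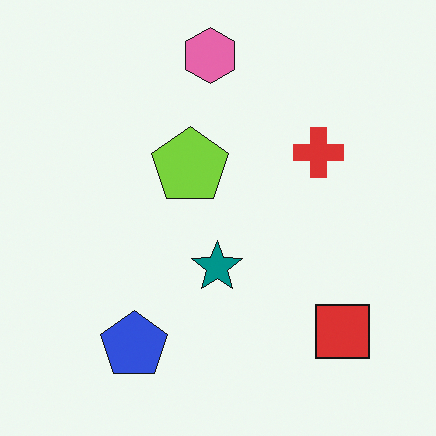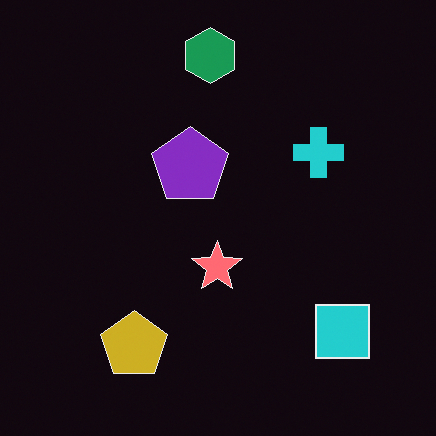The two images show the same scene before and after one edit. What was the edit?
It was color-inverted (negative).

The light background has become dark and every shape's color is its complement — a photographic negative.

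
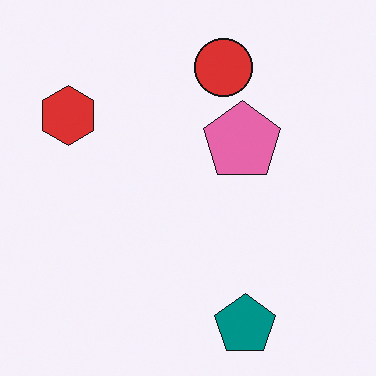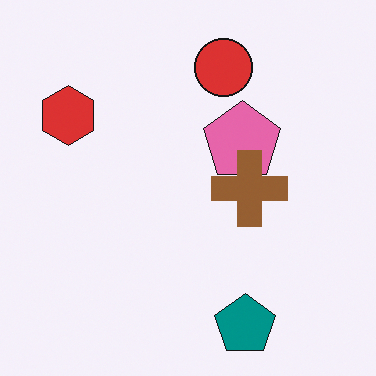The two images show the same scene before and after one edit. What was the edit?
This is the original image overlaid with an additional brown cross.

A brown cross appears in the second image that is absent from the first.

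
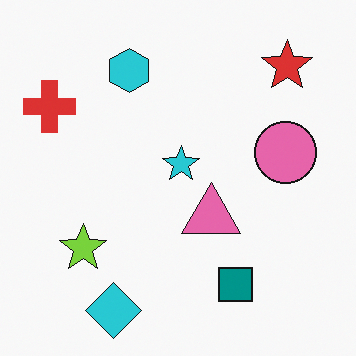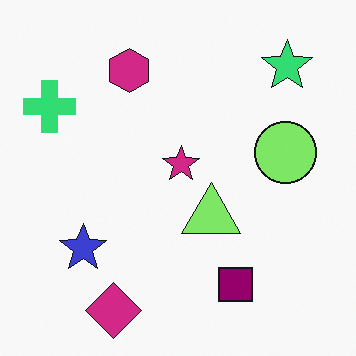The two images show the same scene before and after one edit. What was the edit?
The transformation is: hue-shifted noticeably.

Every shape's color has rotated by the same amount around the hue wheel — a uniform hue shift.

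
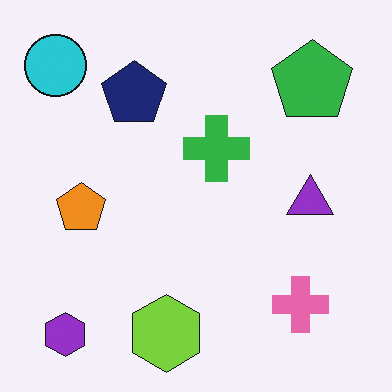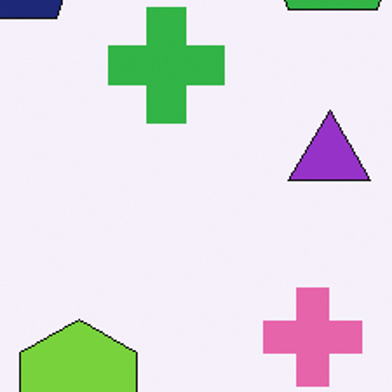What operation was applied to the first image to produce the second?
It was cropped to a noticeably smaller region and rescaled.

The visible shapes are larger and the field of view is narrower; shapes near the original edges may be partly or wholly outside the frame — a crop-and-rescale.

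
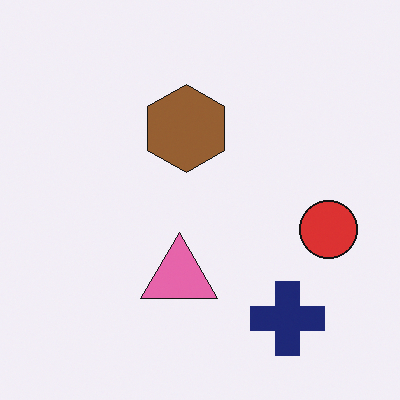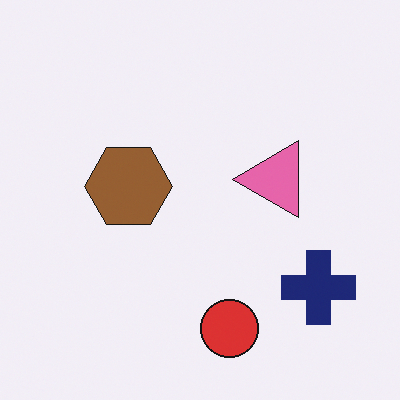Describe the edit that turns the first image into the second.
The second image is the first transposed (reflected across the top-left ↔ bottom-right diagonal).

Shapes have swapped their row and column positions — what was in the top-right is now in the bottom-left — a diagonal reflection.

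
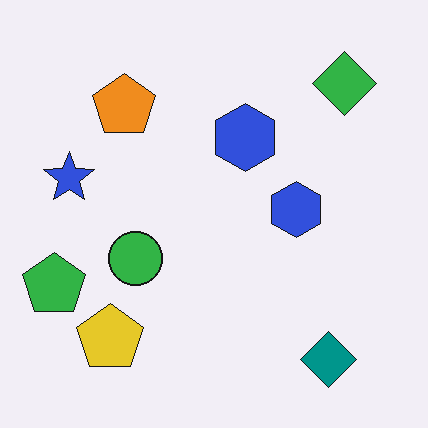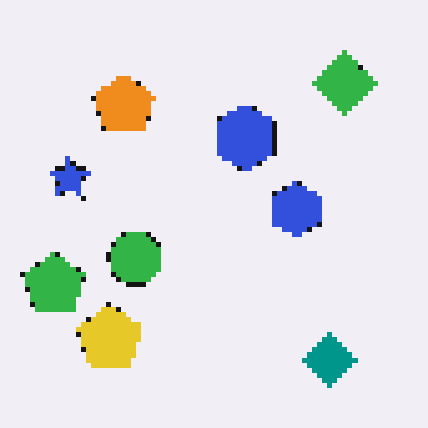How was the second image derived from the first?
The transformation is: lightly pixelated (a mild mosaic effect).

Shapes are reduced to large square blocks; fine edges and outlines are lost — a downscale-then-upscale (mosaic) effect.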